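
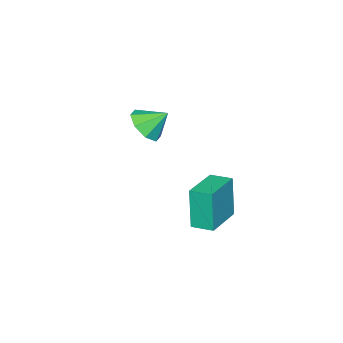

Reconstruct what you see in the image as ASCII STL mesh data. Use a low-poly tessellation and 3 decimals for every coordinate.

solid 
facet normal 0.437 -0.614 -0.657
outer loop
vertex -1.211 -2.273 2.066
vertex -1.644 -1.835 1.369
vertex -0.831 -1.728 1.809
endloop
endfacet
facet normal 0.341 0.196 0.919
outer loop
vertex -1.211 -2.273 2.066
vertex -0.831 -1.728 1.809
vertex -2.176 -1.085 2.171
endloop
endfacet
facet normal 0.437 -0.614 -0.658
outer loop
vertex -0.831 -1.728 1.809
vertex -1.644 -1.835 1.369
vertex -0.928 -1.246 1.295
endloop
endfacet
facet normal 0.476 0.685 0.552
outer loop
vertex -0.831 -1.728 1.809
vertex -0.928 -1.246 1.295
vertex -2.176 -1.085 2.171
endloop
endfacet
facet normal 0.437 -0.614 -0.658
outer loop
vertex -0.928 -1.246 1.295
vertex -1.644 -1.835 1.369
vertex -1.443 -1.108 0.824
endloop
endfacet
facet normal 0.185 0.979 0.084
outer loop
vertex -0.928 -1.246 1.295
vertex -1.443 -1.108 0.824
vertex -2.176 -1.085 2.171
endloop
endfacet
facet normal 0.437 -0.614 -0.657
outer loop
vertex -1.443 -1.108 0.824
vertex -1.644 -1.835 1.369
vertex -2.076 -1.396 0.672
endloop
endfacet
facet normal -0.362 0.908 -0.212
outer loop
vertex -1.443 -1.108 0.824
vertex -2.076 -1.396 0.672
vertex -2.176 -1.085 2.171
endloop
endfacet
facet normal 0.436 -0.614 -0.657
outer loop
vertex -2.076 -1.396 0.672
vertex -1.644 -1.835 1.369
vertex -2.456 -1.941 0.929
endloop
endfacet
facet normal -0.844 0.512 -0.162
outer loop
vertex -2.076 -1.396 0.672
vertex -2.456 -1.941 0.929
vertex -2.176 -1.085 2.171
endloop
endfacet
facet normal 0.436 -0.614 -0.657
outer loop
vertex -2.456 -1.941 0.929
vertex -1.644 -1.835 1.369
vertex -2.36 -2.423 1.443
endloop
endfacet
facet normal -0.979 0.023 0.205
outer loop
vertex -2.456 -1.941 0.929
vertex -2.36 -2.423 1.443
vertex -2.176 -1.085 2.171
endloop
endfacet
facet normal 0.436 -0.614 -0.658
outer loop
vertex -2.36 -2.423 1.443
vertex -1.644 -1.835 1.369
vertex -1.844 -2.561 1.914
endloop
endfacet
facet normal -0.687 -0.272 0.673
outer loop
vertex -2.36 -2.423 1.443
vertex -1.844 -2.561 1.914
vertex -2.176 -1.085 2.171
endloop
endfacet
facet normal 0.437 -0.614 -0.657
outer loop
vertex -1.844 -2.561 1.914
vertex -1.644 -1.835 1.369
vertex -1.211 -2.273 2.066
endloop
endfacet
facet normal -0.142 -0.201 0.969
outer loop
vertex -1.844 -2.561 1.914
vertex -1.211 -2.273 2.066
vertex -2.176 -1.085 2.171
endloop
endfacet
facet normal -0.971 -0.197 -0.138
outer loop
vertex -0.332 2.542 1.111
vertex -0.538 3.483 1.218
vertex -0.119 2.8 -0.749
endloop
endfacet
facet normal 0.213 -0.971 -0.110
outer loop
vertex 1.638 3.157 -0.498
vertex -0.332 2.542 1.111
vertex -0.119 2.8 -0.749
endloop
endfacet
facet normal -0.971 -0.197 -0.139
outer loop
vertex -0.119 2.8 -0.749
vertex -0.538 3.483 1.218
vertex -0.325 3.742 -0.642
endloop
endfacet
facet normal 0.113 0.136 -0.984
outer loop
vertex -0.325 3.742 -0.642
vertex 1.638 3.157 -0.498
vertex -0.119 2.8 -0.749
endloop
endfacet
facet normal -0.113 -0.137 0.984
outer loop
vertex -0.332 2.542 1.111
vertex 1.219 3.84 1.469
vertex -0.538 3.483 1.218
endloop
endfacet
facet normal 0.213 -0.971 -0.111
outer loop
vertex 1.425 2.898 1.362
vertex -0.332 2.542 1.111
vertex 1.638 3.157 -0.498
endloop
endfacet
facet normal -0.113 -0.136 0.984
outer loop
vertex 1.425 2.898 1.362
vertex 1.219 3.84 1.469
vertex -0.332 2.542 1.111
endloop
endfacet
facet normal -0.213 0.971 0.111
outer loop
vertex -0.538 3.483 1.218
vertex 1.219 3.84 1.469
vertex -0.325 3.742 -0.642
endloop
endfacet
facet normal 0.113 0.137 -0.984
outer loop
vertex 1.432 4.098 -0.391
vertex 1.638 3.157 -0.498
vertex -0.325 3.742 -0.642
endloop
endfacet
facet normal -0.212 0.971 0.110
outer loop
vertex -0.325 3.742 -0.642
vertex 1.219 3.84 1.469
vertex 1.432 4.098 -0.391
endloop
endfacet
facet normal 0.971 0.197 0.139
outer loop
vertex 1.432 4.098 -0.391
vertex 1.425 2.898 1.362
vertex 1.638 3.157 -0.498
endloop
endfacet
facet normal 0.971 0.197 0.138
outer loop
vertex 1.219 3.84 1.469
vertex 1.425 2.898 1.362
vertex 1.432 4.098 -0.391
endloop
endfacet

endsolid


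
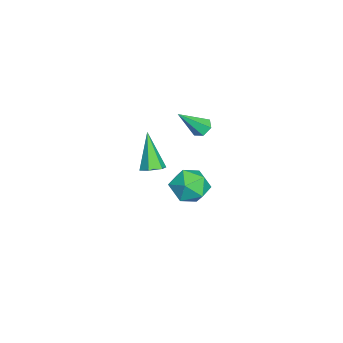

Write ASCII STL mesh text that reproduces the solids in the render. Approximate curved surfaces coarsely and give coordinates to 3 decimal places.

solid 
facet normal 0.463 0.200 -0.864
outer loop
vertex -1.114 0.53 -2.835
vertex -1.427 0.036 -3.117
vertex -1.689 0.631 -3.12
endloop
endfacet
facet normal -0.071 0.887 0.457
outer loop
vertex -1.114 0.53 -2.835
vertex -1.689 0.631 -3.12
vertex -2.433 -0.396 -1.243
endloop
endfacet
facet normal 0.464 0.200 -0.863
outer loop
vertex -1.689 0.631 -3.12
vertex -1.427 0.036 -3.117
vertex -2.002 0.136 -3.403
endloop
endfacet
facet normal -0.836 0.547 -0.032
outer loop
vertex -1.689 0.631 -3.12
vertex -2.002 0.136 -3.403
vertex -2.433 -0.396 -1.243
endloop
endfacet
facet normal 0.464 0.198 -0.864
outer loop
vertex -2.002 0.136 -3.403
vertex -1.427 0.036 -3.117
vertex -1.741 -0.459 -3.399
endloop
endfacet
facet normal -0.881 -0.388 -0.271
outer loop
vertex -2.002 0.136 -3.403
vertex -1.741 -0.459 -3.399
vertex -2.433 -0.396 -1.243
endloop
endfacet
facet normal 0.463 0.198 -0.864
outer loop
vertex -1.741 -0.459 -3.399
vertex -1.427 0.036 -3.117
vertex -1.165 -0.559 -3.113
endloop
endfacet
facet normal -0.160 -0.987 -0.023
outer loop
vertex -1.741 -0.459 -3.399
vertex -1.165 -0.559 -3.113
vertex -2.433 -0.396 -1.243
endloop
endfacet
facet normal 0.464 0.198 -0.863
outer loop
vertex -1.165 -0.559 -3.113
vertex -1.427 0.036 -3.117
vertex -0.852 -0.064 -2.831
endloop
endfacet
facet normal 0.604 -0.647 0.466
outer loop
vertex -1.165 -0.559 -3.113
vertex -0.852 -0.064 -2.831
vertex -2.433 -0.396 -1.243
endloop
endfacet
facet normal 0.464 0.199 -0.863
outer loop
vertex -0.852 -0.064 -2.831
vertex -1.427 0.036 -3.117
vertex -1.114 0.53 -2.835
endloop
endfacet
facet normal 0.647 0.290 0.705
outer loop
vertex -0.852 -0.064 -2.831
vertex -1.114 0.53 -2.835
vertex -2.433 -0.396 -1.243
endloop
endfacet
facet normal -0.394 0.567 -0.723
outer loop
vertex -2.552 1.831 -1.322
vertex -2.823 2.162 -0.915
vertex -2.281 2.305 -1.098
endloop
endfacet
facet normal 0.872 -0.327 -0.363
outer loop
vertex -2.552 1.831 -1.322
vertex -2.281 2.305 -1.098
vertex -2.097 1.118 0.415
endloop
endfacet
facet normal -0.394 0.567 -0.723
outer loop
vertex -2.281 2.305 -1.098
vertex -2.823 2.162 -0.915
vertex -2.552 2.636 -0.691
endloop
endfacet
facet normal 0.873 0.430 0.231
outer loop
vertex -2.281 2.305 -1.098
vertex -2.552 2.636 -0.691
vertex -2.097 1.118 0.415
endloop
endfacet
facet normal -0.395 0.567 -0.723
outer loop
vertex -2.552 2.636 -0.691
vertex -2.823 2.162 -0.915
vertex -3.094 2.492 -0.508
endloop
endfacet
facet normal 0.105 0.606 0.788
outer loop
vertex -2.552 2.636 -0.691
vertex -3.094 2.492 -0.508
vertex -2.097 1.118 0.415
endloop
endfacet
facet normal -0.395 0.567 -0.723
outer loop
vertex -3.094 2.492 -0.508
vertex -2.823 2.162 -0.915
vertex -3.365 2.018 -0.732
endloop
endfacet
facet normal -0.661 0.024 0.750
outer loop
vertex -3.094 2.492 -0.508
vertex -3.365 2.018 -0.732
vertex -2.097 1.118 0.415
endloop
endfacet
facet normal -0.395 0.567 -0.723
outer loop
vertex -3.365 2.018 -0.732
vertex -2.823 2.162 -0.915
vertex -3.094 1.688 -1.139
endloop
endfacet
facet normal -0.661 -0.734 0.155
outer loop
vertex -3.365 2.018 -0.732
vertex -3.094 1.688 -1.139
vertex -2.097 1.118 0.415
endloop
endfacet
facet normal -0.394 0.567 -0.723
outer loop
vertex -3.094 1.688 -1.139
vertex -2.823 2.162 -0.915
vertex -2.552 1.831 -1.322
endloop
endfacet
facet normal 0.105 -0.910 -0.401
outer loop
vertex -3.094 1.688 -1.139
vertex -2.552 1.831 -1.322
vertex -2.097 1.118 0.415
endloop
endfacet
facet normal -0.373 0.267 0.889
outer loop
vertex 2.668 2.829 0.082
vertex 3.338 2.203 0.551
vertex 3.593 3.184 0.363
endloop
endfacet
facet normal -0.433 0.800 0.416
outer loop
vertex 2.668 2.829 0.082
vertex 3.593 3.184 0.363
vertex 3.197 3.445 -0.552
endloop
endfacet
facet normal -0.817 0.561 -0.136
outer loop
vertex 2.668 2.829 0.082
vertex 3.197 3.445 -0.552
vertex 2.698 2.627 -0.928
endloop
endfacet
facet normal -0.993 -0.118 -0.006
outer loop
vertex 2.668 2.829 0.082
vertex 2.698 2.627 -0.928
vertex 2.785 1.859 -0.247
endloop
endfacet
facet normal -0.719 -0.299 0.627
outer loop
vertex 2.668 2.829 0.082
vertex 2.785 1.859 -0.247
vertex 3.338 2.203 0.551
endloop
endfacet
facet normal 0.220 0.959 0.178
outer loop
vertex 3.197 3.445 -0.552
vertex 3.593 3.184 0.363
vertex 4.195 3.201 -0.473
endloop
endfacet
facet normal 0.319 0.098 0.943
outer loop
vertex 3.593 3.184 0.363
vertex 3.338 2.203 0.551
vertex 4.282 2.433 0.208
endloop
endfacet
facet normal -0.241 -0.819 0.520
outer loop
vertex 3.338 2.203 0.551
vertex 2.785 1.859 -0.247
vertex 3.783 1.615 -0.168
endloop
endfacet
facet normal -0.686 -0.525 -0.504
outer loop
vertex 2.785 1.859 -0.247
vertex 2.698 2.627 -0.928
vertex 3.387 1.876 -1.083
endloop
endfacet
facet normal -0.400 0.573 -0.716
outer loop
vertex 2.698 2.627 -0.928
vertex 3.197 3.445 -0.552
vertex 3.642 2.857 -1.271
endloop
endfacet
facet normal 0.993 0.118 0.006
outer loop
vertex 4.312 2.231 -0.802
vertex 4.195 3.201 -0.473
vertex 4.282 2.433 0.208
endloop
endfacet
facet normal 0.817 -0.561 0.136
outer loop
vertex 4.312 2.231 -0.802
vertex 4.282 2.433 0.208
vertex 3.783 1.615 -0.168
endloop
endfacet
facet normal 0.433 -0.800 -0.416
outer loop
vertex 4.312 2.231 -0.802
vertex 3.783 1.615 -0.168
vertex 3.387 1.876 -1.083
endloop
endfacet
facet normal 0.373 -0.267 -0.889
outer loop
vertex 4.312 2.231 -0.802
vertex 3.387 1.876 -1.083
vertex 3.642 2.857 -1.271
endloop
endfacet
facet normal 0.719 0.299 -0.627
outer loop
vertex 4.312 2.231 -0.802
vertex 3.642 2.857 -1.271
vertex 4.195 3.201 -0.473
endloop
endfacet
facet normal 0.686 0.525 0.504
outer loop
vertex 4.282 2.433 0.208
vertex 4.195 3.201 -0.473
vertex 3.593 3.184 0.363
endloop
endfacet
facet normal 0.400 -0.573 0.716
outer loop
vertex 3.783 1.615 -0.168
vertex 4.282 2.433 0.208
vertex 3.338 2.203 0.551
endloop
endfacet
facet normal -0.220 -0.959 -0.178
outer loop
vertex 3.387 1.876 -1.083
vertex 3.783 1.615 -0.168
vertex 2.785 1.859 -0.247
endloop
endfacet
facet normal -0.319 -0.098 -0.943
outer loop
vertex 3.642 2.857 -1.271
vertex 3.387 1.876 -1.083
vertex 2.698 2.627 -0.928
endloop
endfacet
facet normal 0.241 0.819 -0.520
outer loop
vertex 4.195 3.201 -0.473
vertex 3.642 2.857 -1.271
vertex 3.197 3.445 -0.552
endloop
endfacet

endsolid


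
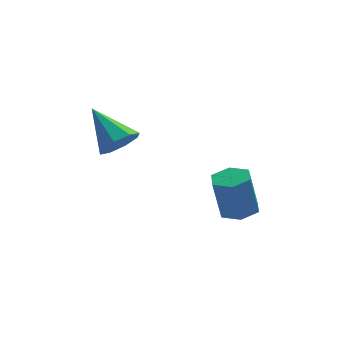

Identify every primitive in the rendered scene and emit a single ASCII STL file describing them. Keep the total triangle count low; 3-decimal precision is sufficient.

solid 
facet normal 0.190 0.003 -0.982
outer loop
vertex 0.781 -3.113 -0.734
vertex 0.218 -2.808 -0.842
vertex 0.759 -2.463 -0.736
endloop
endfacet
facet normal 0.981 0.034 0.190
outer loop
vertex 0.781 -3.113 -0.734
vertex 0.759 -2.463 -0.736
vertex 0.506 -3.117 0.69
endloop
endfacet
facet normal 0.981 0.036 0.190
outer loop
vertex 0.506 -3.117 0.69
vertex 0.759 -2.463 -0.736
vertex 0.483 -2.468 0.687
endloop
endfacet
facet normal -0.189 -0.002 0.982
outer loop
vertex 0.506 -3.117 0.69
vertex 0.483 -2.468 0.687
vertex -0.058 -2.812 0.582
endloop
endfacet
facet normal 0.190 0.004 -0.982
outer loop
vertex 0.759 -2.463 -0.736
vertex 0.218 -2.808 -0.842
vertex 0.195 -2.158 -0.844
endloop
endfacet
facet normal 0.460 0.883 0.092
outer loop
vertex 0.759 -2.463 -0.736
vertex 0.195 -2.158 -0.844
vertex 0.483 -2.468 0.687
endloop
endfacet
facet normal 0.461 0.883 0.092
outer loop
vertex 0.483 -2.468 0.687
vertex 0.195 -2.158 -0.844
vertex -0.08 -2.163 0.579
endloop
endfacet
facet normal -0.189 -0.002 0.982
outer loop
vertex 0.483 -2.468 0.687
vertex -0.08 -2.163 0.579
vertex -0.058 -2.812 0.582
endloop
endfacet
facet normal 0.190 0.004 -0.982
outer loop
vertex 0.195 -2.158 -0.844
vertex 0.218 -2.808 -0.842
vertex -0.346 -2.503 -0.95
endloop
endfacet
facet normal -0.521 0.848 -0.098
outer loop
vertex 0.195 -2.158 -0.844
vertex -0.346 -2.503 -0.95
vertex -0.08 -2.163 0.579
endloop
endfacet
facet normal -0.520 0.848 -0.098
outer loop
vertex -0.08 -2.163 0.579
vertex -0.346 -2.503 -0.95
vertex -0.621 -2.507 0.474
endloop
endfacet
facet normal -0.189 -0.002 0.982
outer loop
vertex -0.08 -2.163 0.579
vertex -0.621 -2.507 0.474
vertex -0.058 -2.812 0.582
endloop
endfacet
facet normal 0.189 0.002 -0.982
outer loop
vertex -0.346 -2.503 -0.95
vertex 0.218 -2.808 -0.842
vertex -0.323 -3.152 -0.947
endloop
endfacet
facet normal -0.981 -0.036 -0.190
outer loop
vertex -0.346 -2.503 -0.95
vertex -0.323 -3.152 -0.947
vertex -0.621 -2.507 0.474
endloop
endfacet
facet normal -0.981 -0.034 -0.190
outer loop
vertex -0.621 -2.507 0.474
vertex -0.323 -3.152 -0.947
vertex -0.599 -3.157 0.476
endloop
endfacet
facet normal -0.190 -0.003 0.982
outer loop
vertex -0.621 -2.507 0.474
vertex -0.599 -3.157 0.476
vertex -0.058 -2.812 0.582
endloop
endfacet
facet normal 0.189 0.002 -0.982
outer loop
vertex -0.323 -3.152 -0.947
vertex 0.218 -2.808 -0.842
vertex 0.24 -3.457 -0.839
endloop
endfacet
facet normal -0.461 -0.883 -0.092
outer loop
vertex -0.323 -3.152 -0.947
vertex 0.24 -3.457 -0.839
vertex -0.599 -3.157 0.476
endloop
endfacet
facet normal -0.460 -0.883 -0.092
outer loop
vertex -0.599 -3.157 0.476
vertex 0.24 -3.457 -0.839
vertex -0.035 -3.462 0.584
endloop
endfacet
facet normal -0.190 -0.004 0.982
outer loop
vertex -0.599 -3.157 0.476
vertex -0.035 -3.462 0.584
vertex -0.058 -2.812 0.582
endloop
endfacet
facet normal 0.189 0.002 -0.982
outer loop
vertex 0.24 -3.457 -0.839
vertex 0.218 -2.808 -0.842
vertex 0.781 -3.113 -0.734
endloop
endfacet
facet normal 0.520 -0.848 0.098
outer loop
vertex 0.24 -3.457 -0.839
vertex 0.781 -3.113 -0.734
vertex -0.035 -3.462 0.584
endloop
endfacet
facet normal 0.521 -0.848 0.098
outer loop
vertex -0.035 -3.462 0.584
vertex 0.781 -3.113 -0.734
vertex 0.506 -3.117 0.69
endloop
endfacet
facet normal -0.190 -0.004 0.982
outer loop
vertex -0.035 -3.462 0.584
vertex 0.506 -3.117 0.69
vertex -0.058 -2.812 0.582
endloop
endfacet
facet normal 0.535 -0.598 -0.597
outer loop
vertex -2.775 -3.01 2.431
vertex -3.275 -3.484 2.458
vertex -3.132 -2.947 2.048
endloop
endfacet
facet normal 0.264 0.960 -0.089
outer loop
vertex -2.775 -3.01 2.431
vertex -3.132 -2.947 2.048
vertex -4.105 -2.556 3.382
endloop
endfacet
facet normal 0.534 -0.598 -0.597
outer loop
vertex -3.132 -2.947 2.048
vertex -3.275 -3.484 2.458
vertex -3.574 -3.199 1.905
endloop
endfacet
facet normal -0.316 0.823 -0.472
outer loop
vertex -3.132 -2.947 2.048
vertex -3.574 -3.199 1.905
vertex -4.105 -2.556 3.382
endloop
endfacet
facet normal 0.535 -0.598 -0.597
outer loop
vertex -3.574 -3.199 1.905
vertex -3.275 -3.484 2.458
vertex -3.84 -3.617 2.085
endloop
endfacet
facet normal -0.830 0.337 -0.445
outer loop
vertex -3.574 -3.199 1.905
vertex -3.84 -3.617 2.085
vertex -4.105 -2.556 3.382
endloop
endfacet
facet normal 0.535 -0.598 -0.597
outer loop
vertex -3.84 -3.617 2.085
vertex -3.275 -3.484 2.458
vertex -3.776 -3.958 2.484
endloop
endfacet
facet normal -0.977 -0.213 -0.025
outer loop
vertex -3.84 -3.617 2.085
vertex -3.776 -3.958 2.484
vertex -4.105 -2.556 3.382
endloop
endfacet
facet normal 0.535 -0.598 -0.597
outer loop
vertex -3.776 -3.958 2.484
vertex -3.275 -3.484 2.458
vertex -3.418 -4.02 2.867
endloop
endfacet
facet normal -0.670 -0.506 0.544
outer loop
vertex -3.776 -3.958 2.484
vertex -3.418 -4.02 2.867
vertex -4.105 -2.556 3.382
endloop
endfacet
facet normal 0.536 -0.598 -0.596
outer loop
vertex -3.418 -4.02 2.867
vertex -3.275 -3.484 2.458
vertex -2.977 -3.768 3.011
endloop
endfacet
facet normal -0.092 -0.368 0.925
outer loop
vertex -3.418 -4.02 2.867
vertex -2.977 -3.768 3.011
vertex -4.105 -2.556 3.382
endloop
endfacet
facet normal 0.534 -0.599 -0.596
outer loop
vertex -2.977 -3.768 3.011
vertex -3.275 -3.484 2.458
vertex -2.71 -3.35 2.83
endloop
endfacet
facet normal 0.423 0.119 0.898
outer loop
vertex -2.977 -3.768 3.011
vertex -2.71 -3.35 2.83
vertex -4.105 -2.556 3.382
endloop
endfacet
facet normal 0.535 -0.598 -0.597
outer loop
vertex -2.71 -3.35 2.83
vertex -3.275 -3.484 2.458
vertex -2.775 -3.01 2.431
endloop
endfacet
facet normal 0.570 0.669 0.477
outer loop
vertex -2.71 -3.35 2.83
vertex -2.775 -3.01 2.431
vertex -4.105 -2.556 3.382
endloop
endfacet

endsolid


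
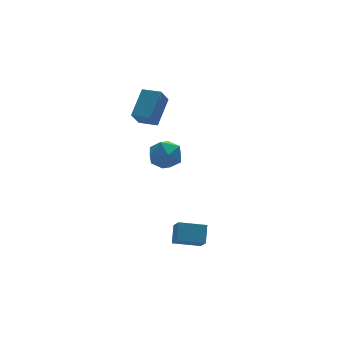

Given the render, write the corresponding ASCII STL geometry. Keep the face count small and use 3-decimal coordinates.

solid 
facet normal -0.911 0.348 0.221
outer loop
vertex -3.72 -2.833 -3.005
vertex -3.613 -2.056 -3.79
vertex -4.205 -3.587 -3.818
endloop
endfacet
facet normal -0.097 -0.700 0.707
outer loop
vertex -2.747 -4.144 -4.17
vertex -3.72 -2.833 -3.005
vertex -4.205 -3.587 -3.818
endloop
endfacet
facet normal -0.911 0.348 0.221
outer loop
vertex -4.205 -3.587 -3.818
vertex -3.613 -2.056 -3.79
vertex -4.098 -2.81 -4.603
endloop
endfacet
facet normal -0.400 -0.623 -0.672
outer loop
vertex -4.098 -2.81 -4.603
vertex -2.747 -4.144 -4.17
vertex -4.205 -3.587 -3.818
endloop
endfacet
facet normal 0.400 0.623 0.672
outer loop
vertex -3.72 -2.833 -3.005
vertex -2.155 -2.613 -4.142
vertex -3.613 -2.056 -3.79
endloop
endfacet
facet normal -0.097 -0.700 0.707
outer loop
vertex -2.262 -3.39 -3.357
vertex -3.72 -2.833 -3.005
vertex -2.747 -4.144 -4.17
endloop
endfacet
facet normal 0.400 0.623 0.672
outer loop
vertex -2.262 -3.39 -3.357
vertex -2.155 -2.613 -4.142
vertex -3.72 -2.833 -3.005
endloop
endfacet
facet normal 0.097 0.700 -0.707
outer loop
vertex -3.613 -2.056 -3.79
vertex -2.155 -2.613 -4.142
vertex -4.098 -2.81 -4.603
endloop
endfacet
facet normal -0.400 -0.623 -0.672
outer loop
vertex -2.64 -3.367 -4.955
vertex -2.747 -4.144 -4.17
vertex -4.098 -2.81 -4.603
endloop
endfacet
facet normal 0.097 0.700 -0.707
outer loop
vertex -4.098 -2.81 -4.603
vertex -2.155 -2.613 -4.142
vertex -2.64 -3.367 -4.955
endloop
endfacet
facet normal 0.911 -0.348 -0.221
outer loop
vertex -2.64 -3.367 -4.955
vertex -2.262 -3.39 -3.357
vertex -2.747 -4.144 -4.17
endloop
endfacet
facet normal 0.911 -0.348 -0.221
outer loop
vertex -2.155 -2.613 -4.142
vertex -2.262 -3.39 -3.357
vertex -2.64 -3.367 -4.955
endloop
endfacet
facet normal 0.113 0.990 0.083
outer loop
vertex -1.787 2.918 -1.574
vertex -2.56 2.939 -0.772
vertex -1.487 2.795 -0.507
endloop
endfacet
facet normal 0.722 0.680 -0.125
outer loop
vertex -1.787 2.918 -1.574
vertex -1.487 2.795 -0.507
vertex -1.022 2.157 -1.294
endloop
endfacet
facet normal 0.595 0.329 -0.733
outer loop
vertex -1.787 2.918 -1.574
vertex -1.022 2.157 -1.294
vertex -1.807 1.907 -2.044
endloop
endfacet
facet normal -0.092 0.421 -0.902
outer loop
vertex -1.787 2.918 -1.574
vertex -1.807 1.907 -2.044
vertex -2.758 2.391 -1.721
endloop
endfacet
facet normal -0.390 0.830 -0.398
outer loop
vertex -1.787 2.918 -1.574
vertex -2.758 2.391 -1.721
vertex -2.56 2.939 -0.772
endloop
endfacet
facet normal 0.906 0.202 0.372
outer loop
vertex -1.022 2.157 -1.294
vertex -1.487 2.795 -0.507
vertex -1.322 1.709 -0.319
endloop
endfacet
facet normal -0.080 0.704 0.706
outer loop
vertex -1.487 2.795 -0.507
vertex -2.56 2.939 -0.772
vertex -2.273 2.193 0.004
endloop
endfacet
facet normal -0.893 0.445 -0.070
outer loop
vertex -2.56 2.939 -0.772
vertex -2.758 2.391 -1.721
vertex -3.058 1.943 -0.746
endloop
endfacet
facet normal -0.411 -0.216 -0.886
outer loop
vertex -2.758 2.391 -1.721
vertex -1.807 1.907 -2.044
vertex -2.593 1.305 -1.533
endloop
endfacet
facet normal 0.701 -0.367 -0.612
outer loop
vertex -1.807 1.907 -2.044
vertex -1.022 2.157 -1.294
vertex -1.52 1.161 -1.268
endloop
endfacet
facet normal 0.092 -0.421 0.902
outer loop
vertex -2.293 1.182 -0.466
vertex -1.322 1.709 -0.319
vertex -2.273 2.193 0.004
endloop
endfacet
facet normal -0.595 -0.329 0.733
outer loop
vertex -2.293 1.182 -0.466
vertex -2.273 2.193 0.004
vertex -3.058 1.943 -0.746
endloop
endfacet
facet normal -0.722 -0.680 0.125
outer loop
vertex -2.293 1.182 -0.466
vertex -3.058 1.943 -0.746
vertex -2.593 1.305 -1.533
endloop
endfacet
facet normal -0.113 -0.990 -0.083
outer loop
vertex -2.293 1.182 -0.466
vertex -2.593 1.305 -1.533
vertex -1.52 1.161 -1.268
endloop
endfacet
facet normal 0.390 -0.830 0.398
outer loop
vertex -2.293 1.182 -0.466
vertex -1.52 1.161 -1.268
vertex -1.322 1.709 -0.319
endloop
endfacet
facet normal 0.411 0.216 0.886
outer loop
vertex -2.273 2.193 0.004
vertex -1.322 1.709 -0.319
vertex -1.487 2.795 -0.507
endloop
endfacet
facet normal -0.701 0.367 0.612
outer loop
vertex -3.058 1.943 -0.746
vertex -2.273 2.193 0.004
vertex -2.56 2.939 -0.772
endloop
endfacet
facet normal -0.906 -0.202 -0.372
outer loop
vertex -2.593 1.305 -1.533
vertex -3.058 1.943 -0.746
vertex -2.758 2.391 -1.721
endloop
endfacet
facet normal 0.080 -0.704 -0.706
outer loop
vertex -1.52 1.161 -1.268
vertex -2.593 1.305 -1.533
vertex -1.807 1.907 -2.044
endloop
endfacet
facet normal 0.893 -0.445 0.070
outer loop
vertex -1.322 1.709 -0.319
vertex -1.52 1.161 -1.268
vertex -1.022 2.157 -1.294
endloop
endfacet
facet normal -0.512 -0.312 0.800
outer loop
vertex -2.284 2.063 4.178
vertex -2.994 2.975 4.079
vertex -3.471 1.012 3.009
endloop
endfacet
facet normal 0.612 -0.786 0.085
outer loop
vertex -2.826 1.405 2.001
vertex -2.284 2.063 4.178
vertex -3.471 1.012 3.009
endloop
endfacet
facet normal -0.512 -0.312 0.800
outer loop
vertex -3.471 1.012 3.009
vertex -2.994 2.975 4.079
vertex -4.181 1.924 2.91
endloop
endfacet
facet normal -0.603 -0.534 -0.594
outer loop
vertex -4.181 1.924 2.91
vertex -2.826 1.405 2.001
vertex -3.471 1.012 3.009
endloop
endfacet
facet normal 0.603 0.534 0.594
outer loop
vertex -2.284 2.063 4.178
vertex -2.349 3.368 3.071
vertex -2.994 2.975 4.079
endloop
endfacet
facet normal 0.612 -0.786 0.085
outer loop
vertex -1.639 2.456 3.17
vertex -2.284 2.063 4.178
vertex -2.826 1.405 2.001
endloop
endfacet
facet normal 0.603 0.534 0.594
outer loop
vertex -1.639 2.456 3.17
vertex -2.349 3.368 3.071
vertex -2.284 2.063 4.178
endloop
endfacet
facet normal -0.612 0.786 -0.085
outer loop
vertex -2.994 2.975 4.079
vertex -2.349 3.368 3.071
vertex -4.181 1.924 2.91
endloop
endfacet
facet normal -0.603 -0.534 -0.594
outer loop
vertex -3.536 2.317 1.902
vertex -2.826 1.405 2.001
vertex -4.181 1.924 2.91
endloop
endfacet
facet normal -0.612 0.786 -0.085
outer loop
vertex -4.181 1.924 2.91
vertex -2.349 3.368 3.071
vertex -3.536 2.317 1.902
endloop
endfacet
facet normal 0.512 0.312 -0.800
outer loop
vertex -3.536 2.317 1.902
vertex -1.639 2.456 3.17
vertex -2.826 1.405 2.001
endloop
endfacet
facet normal 0.512 0.312 -0.800
outer loop
vertex -2.349 3.368 3.071
vertex -1.639 2.456 3.17
vertex -3.536 2.317 1.902
endloop
endfacet

endsolid


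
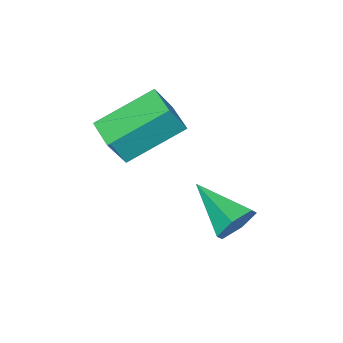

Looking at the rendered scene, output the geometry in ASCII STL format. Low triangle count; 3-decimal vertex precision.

solid 
facet normal -0.523 -0.845 0.108
outer loop
vertex 4.497 -4.605 0.078
vertex 3.162 -3.672 0.913
vertex 3.981 -4.417 -0.955
endloop
endfacet
facet normal 0.729 -0.510 -0.457
outer loop
vertex 4.458 -3.648 -1.053
vertex 4.497 -4.605 0.078
vertex 3.981 -4.417 -0.955
endloop
endfacet
facet normal -0.524 -0.845 0.107
outer loop
vertex 3.981 -4.417 -0.955
vertex 3.162 -3.672 0.913
vertex 2.647 -3.484 -0.12
endloop
endfacet
facet normal -0.440 0.161 -0.883
outer loop
vertex 2.647 -3.484 -0.12
vertex 4.458 -3.648 -1.053
vertex 3.981 -4.417 -0.955
endloop
endfacet
facet normal 0.440 -0.161 0.883
outer loop
vertex 4.497 -4.605 0.078
vertex 3.639 -2.903 0.815
vertex 3.162 -3.672 0.913
endloop
endfacet
facet normal 0.729 -0.510 -0.456
outer loop
vertex 4.973 -3.836 -0.02
vertex 4.497 -4.605 0.078
vertex 4.458 -3.648 -1.053
endloop
endfacet
facet normal 0.441 -0.160 0.883
outer loop
vertex 4.973 -3.836 -0.02
vertex 3.639 -2.903 0.815
vertex 4.497 -4.605 0.078
endloop
endfacet
facet normal -0.729 0.510 0.456
outer loop
vertex 3.162 -3.672 0.913
vertex 3.639 -2.903 0.815
vertex 2.647 -3.484 -0.12
endloop
endfacet
facet normal -0.441 0.160 -0.883
outer loop
vertex 3.123 -2.715 -0.218
vertex 4.458 -3.648 -1.053
vertex 2.647 -3.484 -0.12
endloop
endfacet
facet normal -0.729 0.510 0.457
outer loop
vertex 2.647 -3.484 -0.12
vertex 3.639 -2.903 0.815
vertex 3.123 -2.715 -0.218
endloop
endfacet
facet normal 0.524 0.845 -0.107
outer loop
vertex 3.123 -2.715 -0.218
vertex 4.973 -3.836 -0.02
vertex 4.458 -3.648 -1.053
endloop
endfacet
facet normal 0.524 0.845 -0.108
outer loop
vertex 3.639 -2.903 0.815
vertex 4.973 -3.836 -0.02
vertex 3.123 -2.715 -0.218
endloop
endfacet
facet normal 0.226 0.910 -0.347
outer loop
vertex 3.923 -1.121 -3.261
vertex 3.681 -0.847 -2.7
vertex 4.327 -1.021 -2.736
endloop
endfacet
facet normal 0.644 -0.672 -0.367
outer loop
vertex 3.923 -1.121 -3.261
vertex 4.327 -1.021 -2.736
vertex 3.319 -2.313 -2.14
endloop
endfacet
facet normal 0.226 0.910 -0.347
outer loop
vertex 4.327 -1.021 -2.736
vertex 3.681 -0.847 -2.7
vertex 4.085 -0.747 -2.175
endloop
endfacet
facet normal 0.775 -0.368 0.514
outer loop
vertex 4.327 -1.021 -2.736
vertex 4.085 -0.747 -2.175
vertex 3.319 -2.313 -2.14
endloop
endfacet
facet normal 0.226 0.910 -0.347
outer loop
vertex 4.085 -0.747 -2.175
vertex 3.681 -0.847 -2.7
vertex 3.439 -0.573 -2.139
endloop
endfacet
facet normal 0.054 -0.004 0.999
outer loop
vertex 4.085 -0.747 -2.175
vertex 3.439 -0.573 -2.139
vertex 3.319 -2.313 -2.14
endloop
endfacet
facet normal 0.224 0.910 -0.348
outer loop
vertex 3.439 -0.573 -2.139
vertex 3.681 -0.847 -2.7
vertex 3.035 -0.674 -2.664
endloop
endfacet
facet normal -0.796 0.055 0.602
outer loop
vertex 3.439 -0.573 -2.139
vertex 3.035 -0.674 -2.664
vertex 3.319 -2.313 -2.14
endloop
endfacet
facet normal 0.224 0.910 -0.348
outer loop
vertex 3.035 -0.674 -2.664
vertex 3.681 -0.847 -2.7
vertex 3.277 -0.948 -3.225
endloop
endfacet
facet normal -0.928 -0.250 -0.278
outer loop
vertex 3.035 -0.674 -2.664
vertex 3.277 -0.948 -3.225
vertex 3.319 -2.313 -2.14
endloop
endfacet
facet normal 0.224 0.910 -0.348
outer loop
vertex 3.277 -0.948 -3.225
vertex 3.681 -0.847 -2.7
vertex 3.923 -1.121 -3.261
endloop
endfacet
facet normal -0.207 -0.613 -0.763
outer loop
vertex 3.277 -0.948 -3.225
vertex 3.923 -1.121 -3.261
vertex 3.319 -2.313 -2.14
endloop
endfacet

endsolid


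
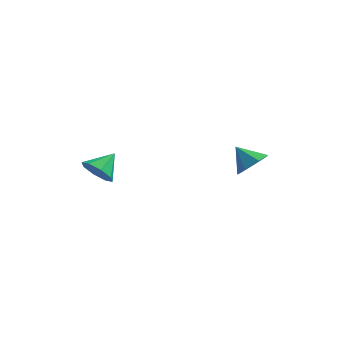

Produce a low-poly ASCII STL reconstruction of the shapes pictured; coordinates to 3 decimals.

solid 
facet normal 0.703 -0.307 -0.641
outer loop
vertex 2.136 -0.703 1.474
vertex 1.777 -0.184 0.832
vertex 2.415 0.025 1.432
endloop
endfacet
facet normal 0.140 0.003 0.990
outer loop
vertex 2.136 -0.703 1.474
vertex 2.415 0.025 1.432
vertex 0.883 0.204 1.648
endloop
endfacet
facet normal 0.704 -0.304 -0.642
outer loop
vertex 2.415 0.025 1.432
vertex 1.777 -0.184 0.832
vertex 2.212 0.596 0.939
endloop
endfacet
facet normal 0.180 0.679 0.712
outer loop
vertex 2.415 0.025 1.432
vertex 2.212 0.596 0.939
vertex 0.883 0.204 1.648
endloop
endfacet
facet normal 0.704 -0.305 -0.641
outer loop
vertex 2.212 0.596 0.939
vertex 1.777 -0.184 0.832
vertex 1.682 0.579 0.365
endloop
endfacet
facet normal -0.201 0.967 0.157
outer loop
vertex 2.212 0.596 0.939
vertex 1.682 0.579 0.365
vertex 0.883 0.204 1.648
endloop
endfacet
facet normal 0.703 -0.306 -0.642
outer loop
vertex 1.682 0.579 0.365
vertex 1.777 -0.184 0.832
vertex 1.223 -0.012 0.144
endloop
endfacet
facet normal -0.715 0.651 -0.255
outer loop
vertex 1.682 0.579 0.365
vertex 1.223 -0.012 0.144
vertex 0.883 0.204 1.648
endloop
endfacet
facet normal 0.703 -0.306 -0.642
outer loop
vertex 1.223 -0.012 0.144
vertex 1.777 -0.184 0.832
vertex 1.181 -0.733 0.441
endloop
endfacet
facet normal -0.976 -0.032 -0.216
outer loop
vertex 1.223 -0.012 0.144
vertex 1.181 -0.733 0.441
vertex 0.883 0.204 1.648
endloop
endfacet
facet normal 0.703 -0.306 -0.642
outer loop
vertex 1.181 -0.733 0.441
vertex 1.777 -0.184 0.832
vertex 1.587 -1.041 1.033
endloop
endfacet
facet normal -0.787 -0.566 0.245
outer loop
vertex 1.181 -0.733 0.441
vertex 1.587 -1.041 1.033
vertex 0.883 0.204 1.648
endloop
endfacet
facet normal 0.704 -0.306 -0.641
outer loop
vertex 1.587 -1.041 1.033
vertex 1.777 -0.184 0.832
vertex 2.136 -0.703 1.474
endloop
endfacet
facet normal -0.290 -0.551 0.783
outer loop
vertex 1.587 -1.041 1.033
vertex 2.136 -0.703 1.474
vertex 0.883 0.204 1.648
endloop
endfacet
facet normal -0.408 -0.750 -0.521
outer loop
vertex -3.535 -4.458 1.601
vertex -4.233 -4.414 2.084
vertex -3.98 -4.049 1.36
endloop
endfacet
facet normal 0.729 0.565 -0.387
outer loop
vertex -3.535 -4.458 1.601
vertex -3.98 -4.049 1.36
vertex -3.707 -3.446 2.756
endloop
endfacet
facet normal -0.407 -0.750 -0.521
outer loop
vertex -3.98 -4.049 1.36
vertex -4.233 -4.414 2.084
vertex -4.573 -3.854 1.543
endloop
endfacet
facet normal 0.165 0.893 -0.418
outer loop
vertex -3.98 -4.049 1.36
vertex -4.573 -3.854 1.543
vertex -3.707 -3.446 2.756
endloop
endfacet
facet normal -0.407 -0.750 -0.521
outer loop
vertex -4.573 -3.854 1.543
vertex -4.233 -4.414 2.084
vertex -4.967 -3.987 2.043
endloop
endfacet
facet normal -0.372 0.927 -0.046
outer loop
vertex -4.573 -3.854 1.543
vertex -4.967 -3.987 2.043
vertex -3.707 -3.446 2.756
endloop
endfacet
facet normal -0.408 -0.751 -0.520
outer loop
vertex -4.967 -3.987 2.043
vertex -4.233 -4.414 2.084
vertex -4.931 -4.37 2.568
endloop
endfacet
facet normal -0.567 0.647 0.511
outer loop
vertex -4.967 -3.987 2.043
vertex -4.931 -4.37 2.568
vertex -3.707 -3.446 2.756
endloop
endfacet
facet normal -0.408 -0.750 -0.520
outer loop
vertex -4.931 -4.37 2.568
vertex -4.233 -4.414 2.084
vertex -4.486 -4.779 2.809
endloop
endfacet
facet normal -0.305 0.215 0.928
outer loop
vertex -4.931 -4.37 2.568
vertex -4.486 -4.779 2.809
vertex -3.707 -3.446 2.756
endloop
endfacet
facet normal -0.407 -0.751 -0.520
outer loop
vertex -4.486 -4.779 2.809
vertex -4.233 -4.414 2.084
vertex -3.893 -4.974 2.626
endloop
endfacet
facet normal 0.259 -0.113 0.959
outer loop
vertex -4.486 -4.779 2.809
vertex -3.893 -4.974 2.626
vertex -3.707 -3.446 2.756
endloop
endfacet
facet normal -0.408 -0.751 -0.520
outer loop
vertex -3.893 -4.974 2.626
vertex -4.233 -4.414 2.084
vertex -3.499 -4.841 2.125
endloop
endfacet
facet normal 0.796 -0.147 0.587
outer loop
vertex -3.893 -4.974 2.626
vertex -3.499 -4.841 2.125
vertex -3.707 -3.446 2.756
endloop
endfacet
facet normal -0.407 -0.750 -0.520
outer loop
vertex -3.499 -4.841 2.125
vertex -4.233 -4.414 2.084
vertex -3.535 -4.458 1.601
endloop
endfacet
facet normal 0.991 0.134 0.030
outer loop
vertex -3.499 -4.841 2.125
vertex -3.535 -4.458 1.601
vertex -3.707 -3.446 2.756
endloop
endfacet

endsolid


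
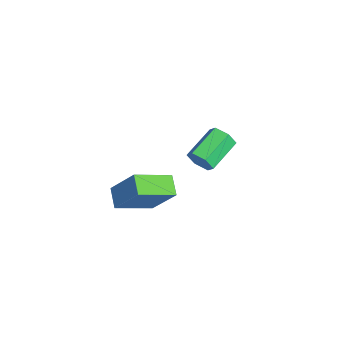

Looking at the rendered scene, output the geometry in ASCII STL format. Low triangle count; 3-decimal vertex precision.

solid 
facet normal 0.691 -0.629 -0.356
outer loop
vertex -0.982 1.172 -2.14
vertex -1.422 0.976 -2.648
vertex -0.986 1.514 -2.751
endloop
endfacet
facet normal 0.723 0.605 0.334
outer loop
vertex -0.982 1.172 -2.14
vertex -0.986 1.514 -2.751
vertex -2.178 2.26 -1.524
endloop
endfacet
facet normal 0.723 0.605 0.334
outer loop
vertex -2.178 2.26 -1.524
vertex -0.986 1.514 -2.751
vertex -2.182 2.602 -2.135
endloop
endfacet
facet normal -0.691 0.629 0.356
outer loop
vertex -2.178 2.26 -1.524
vertex -2.182 2.602 -2.135
vertex -2.618 2.064 -2.032
endloop
endfacet
facet normal 0.691 -0.629 -0.356
outer loop
vertex -0.986 1.514 -2.751
vertex -1.422 0.976 -2.648
vertex -1.426 1.318 -3.259
endloop
endfacet
facet normal 0.357 0.725 -0.589
outer loop
vertex -0.986 1.514 -2.751
vertex -1.426 1.318 -3.259
vertex -2.182 2.602 -2.135
endloop
endfacet
facet normal 0.357 0.725 -0.589
outer loop
vertex -2.182 2.602 -2.135
vertex -1.426 1.318 -3.259
vertex -2.622 2.406 -2.643
endloop
endfacet
facet normal -0.691 0.629 0.356
outer loop
vertex -2.182 2.602 -2.135
vertex -2.622 2.406 -2.643
vertex -2.618 2.064 -2.032
endloop
endfacet
facet normal 0.691 -0.629 -0.356
outer loop
vertex -1.426 1.318 -3.259
vertex -1.422 0.976 -2.648
vertex -1.862 0.78 -3.156
endloop
endfacet
facet normal -0.366 0.120 -0.923
outer loop
vertex -1.426 1.318 -3.259
vertex -1.862 0.78 -3.156
vertex -2.622 2.406 -2.643
endloop
endfacet
facet normal -0.366 0.120 -0.923
outer loop
vertex -2.622 2.406 -2.643
vertex -1.862 0.78 -3.156
vertex -3.058 1.868 -2.54
endloop
endfacet
facet normal -0.691 0.629 0.356
outer loop
vertex -2.622 2.406 -2.643
vertex -3.058 1.868 -2.54
vertex -2.618 2.064 -2.032
endloop
endfacet
facet normal 0.691 -0.629 -0.356
outer loop
vertex -1.862 0.78 -3.156
vertex -1.422 0.976 -2.648
vertex -1.858 0.438 -2.545
endloop
endfacet
facet normal -0.723 -0.605 -0.334
outer loop
vertex -1.862 0.78 -3.156
vertex -1.858 0.438 -2.545
vertex -3.058 1.868 -2.54
endloop
endfacet
facet normal -0.723 -0.605 -0.334
outer loop
vertex -3.058 1.868 -2.54
vertex -1.858 0.438 -2.545
vertex -3.054 1.526 -1.929
endloop
endfacet
facet normal -0.691 0.629 0.356
outer loop
vertex -3.058 1.868 -2.54
vertex -3.054 1.526 -1.929
vertex -2.618 2.064 -2.032
endloop
endfacet
facet normal 0.691 -0.629 -0.356
outer loop
vertex -1.858 0.438 -2.545
vertex -1.422 0.976 -2.648
vertex -1.418 0.634 -2.037
endloop
endfacet
facet normal -0.357 -0.725 0.589
outer loop
vertex -1.858 0.438 -2.545
vertex -1.418 0.634 -2.037
vertex -3.054 1.526 -1.929
endloop
endfacet
facet normal -0.357 -0.725 0.589
outer loop
vertex -3.054 1.526 -1.929
vertex -1.418 0.634 -2.037
vertex -2.614 1.722 -1.421
endloop
endfacet
facet normal -0.691 0.629 0.356
outer loop
vertex -3.054 1.526 -1.929
vertex -2.614 1.722 -1.421
vertex -2.618 2.064 -2.032
endloop
endfacet
facet normal 0.691 -0.629 -0.356
outer loop
vertex -1.418 0.634 -2.037
vertex -1.422 0.976 -2.648
vertex -0.982 1.172 -2.14
endloop
endfacet
facet normal 0.366 -0.120 0.923
outer loop
vertex -1.418 0.634 -2.037
vertex -0.982 1.172 -2.14
vertex -2.614 1.722 -1.421
endloop
endfacet
facet normal 0.366 -0.120 0.923
outer loop
vertex -2.614 1.722 -1.421
vertex -0.982 1.172 -2.14
vertex -2.178 2.26 -1.524
endloop
endfacet
facet normal -0.691 0.629 0.356
outer loop
vertex -2.614 1.722 -1.421
vertex -2.178 2.26 -1.524
vertex -2.618 2.064 -2.032
endloop
endfacet
facet normal -0.369 -0.491 -0.789
outer loop
vertex 2.334 -2.957 -0.646
vertex 1.743 -1.404 -1.337
vertex 3.204 -2.84 -1.126
endloop
endfacet
facet normal 0.328 -0.863 0.384
outer loop
vertex 3.897 -1.916 0.357
vertex 2.334 -2.957 -0.646
vertex 3.204 -2.84 -1.126
endloop
endfacet
facet normal -0.369 -0.492 -0.789
outer loop
vertex 3.204 -2.84 -1.126
vertex 1.743 -1.404 -1.337
vertex 2.612 -1.287 -1.817
endloop
endfacet
facet normal 0.869 0.118 -0.480
outer loop
vertex 2.612 -1.287 -1.817
vertex 3.897 -1.916 0.357
vertex 3.204 -2.84 -1.126
endloop
endfacet
facet normal -0.870 -0.118 0.480
outer loop
vertex 2.334 -2.957 -0.646
vertex 2.436 -0.48 0.146
vertex 1.743 -1.404 -1.337
endloop
endfacet
facet normal 0.328 -0.863 0.384
outer loop
vertex 3.028 -2.033 0.837
vertex 2.334 -2.957 -0.646
vertex 3.897 -1.916 0.357
endloop
endfacet
facet normal -0.869 -0.118 0.480
outer loop
vertex 3.028 -2.033 0.837
vertex 2.436 -0.48 0.146
vertex 2.334 -2.957 -0.646
endloop
endfacet
facet normal -0.328 0.863 -0.384
outer loop
vertex 1.743 -1.404 -1.337
vertex 2.436 -0.48 0.146
vertex 2.612 -1.287 -1.817
endloop
endfacet
facet normal 0.869 0.117 -0.480
outer loop
vertex 3.306 -0.363 -0.334
vertex 3.897 -1.916 0.357
vertex 2.612 -1.287 -1.817
endloop
endfacet
facet normal -0.328 0.863 -0.384
outer loop
vertex 2.612 -1.287 -1.817
vertex 2.436 -0.48 0.146
vertex 3.306 -0.363 -0.334
endloop
endfacet
facet normal 0.369 0.491 0.789
outer loop
vertex 3.306 -0.363 -0.334
vertex 3.028 -2.033 0.837
vertex 3.897 -1.916 0.357
endloop
endfacet
facet normal 0.369 0.492 0.789
outer loop
vertex 2.436 -0.48 0.146
vertex 3.028 -2.033 0.837
vertex 3.306 -0.363 -0.334
endloop
endfacet

endsolid


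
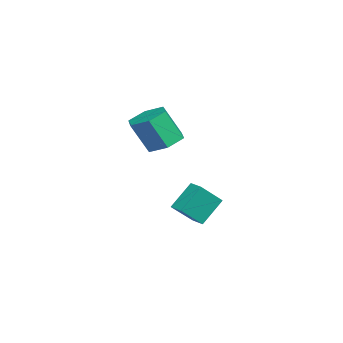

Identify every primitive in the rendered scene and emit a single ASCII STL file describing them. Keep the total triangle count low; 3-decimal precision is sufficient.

solid 
facet normal -0.792 -0.610 0.007
outer loop
vertex 2.828 -0.189 -2.17
vertex 2.079 0.8 -0.811
vertex 1.983 0.894 -3.424
endloop
endfacet
facet normal 0.407 -0.537 -0.739
outer loop
vertex 2.641 1.4 -3.429
vertex 2.828 -0.189 -2.17
vertex 1.983 0.894 -3.424
endloop
endfacet
facet normal -0.792 -0.610 0.007
outer loop
vertex 1.983 0.894 -3.424
vertex 2.079 0.8 -0.811
vertex 1.234 1.883 -2.065
endloop
endfacet
facet normal -0.453 0.583 -0.674
outer loop
vertex 1.234 1.883 -2.065
vertex 2.641 1.4 -3.429
vertex 1.983 0.894 -3.424
endloop
endfacet
facet normal 0.453 -0.583 0.674
outer loop
vertex 2.828 -0.189 -2.17
vertex 2.737 1.306 -0.816
vertex 2.079 0.8 -0.811
endloop
endfacet
facet normal 0.407 -0.537 -0.739
outer loop
vertex 3.486 0.317 -2.175
vertex 2.828 -0.189 -2.17
vertex 2.641 1.4 -3.429
endloop
endfacet
facet normal 0.453 -0.583 0.674
outer loop
vertex 3.486 0.317 -2.175
vertex 2.737 1.306 -0.816
vertex 2.828 -0.189 -2.17
endloop
endfacet
facet normal -0.407 0.537 0.739
outer loop
vertex 2.079 0.8 -0.811
vertex 2.737 1.306 -0.816
vertex 1.234 1.883 -2.065
endloop
endfacet
facet normal -0.453 0.583 -0.674
outer loop
vertex 1.892 2.389 -2.07
vertex 2.641 1.4 -3.429
vertex 1.234 1.883 -2.065
endloop
endfacet
facet normal -0.407 0.537 0.739
outer loop
vertex 1.234 1.883 -2.065
vertex 2.737 1.306 -0.816
vertex 1.892 2.389 -2.07
endloop
endfacet
facet normal 0.792 0.610 -0.007
outer loop
vertex 1.892 2.389 -2.07
vertex 3.486 0.317 -2.175
vertex 2.641 1.4 -3.429
endloop
endfacet
facet normal 0.792 0.610 -0.007
outer loop
vertex 2.737 1.306 -0.816
vertex 3.486 0.317 -2.175
vertex 1.892 2.389 -2.07
endloop
endfacet
facet normal -0.037 0.453 -0.891
outer loop
vertex 4.611 -1.196 2.197
vertex 3.953 -0.422 2.618
vertex 5.044 -0.287 2.641
endloop
endfacet
facet normal 0.919 -0.335 -0.209
outer loop
vertex 4.611 -1.196 2.197
vertex 5.044 -0.287 2.641
vertex 4.686 -2.092 3.961
endloop
endfacet
facet normal 0.918 -0.336 -0.210
outer loop
vertex 4.686 -2.092 3.961
vertex 5.044 -0.287 2.641
vertex 5.119 -1.184 4.404
endloop
endfacet
facet normal 0.038 -0.453 0.891
outer loop
vertex 4.686 -2.092 3.961
vertex 5.119 -1.184 4.404
vertex 4.027 -1.318 4.382
endloop
endfacet
facet normal -0.037 0.453 -0.891
outer loop
vertex 5.044 -0.287 2.641
vertex 3.953 -0.422 2.618
vertex 4.386 0.487 3.062
endloop
endfacet
facet normal 0.800 0.547 0.244
outer loop
vertex 5.044 -0.287 2.641
vertex 4.386 0.487 3.062
vertex 5.119 -1.184 4.404
endloop
endfacet
facet normal 0.800 0.548 0.245
outer loop
vertex 5.119 -1.184 4.404
vertex 4.386 0.487 3.062
vertex 4.46 -0.41 4.826
endloop
endfacet
facet normal 0.038 -0.453 0.890
outer loop
vertex 5.119 -1.184 4.404
vertex 4.46 -0.41 4.826
vertex 4.027 -1.318 4.382
endloop
endfacet
facet normal -0.037 0.453 -0.891
outer loop
vertex 4.386 0.487 3.062
vertex 3.953 -0.422 2.618
vertex 3.294 0.352 3.039
endloop
endfacet
facet normal -0.119 0.883 0.454
outer loop
vertex 4.386 0.487 3.062
vertex 3.294 0.352 3.039
vertex 4.46 -0.41 4.826
endloop
endfacet
facet normal -0.118 0.883 0.454
outer loop
vertex 4.46 -0.41 4.826
vertex 3.294 0.352 3.039
vertex 3.369 -0.544 4.803
endloop
endfacet
facet normal 0.037 -0.453 0.891
outer loop
vertex 4.46 -0.41 4.826
vertex 3.369 -0.544 4.803
vertex 4.027 -1.318 4.382
endloop
endfacet
facet normal -0.038 0.453 -0.891
outer loop
vertex 3.294 0.352 3.039
vertex 3.953 -0.422 2.618
vertex 2.861 -0.556 2.596
endloop
endfacet
facet normal -0.918 0.336 0.210
outer loop
vertex 3.294 0.352 3.039
vertex 2.861 -0.556 2.596
vertex 3.369 -0.544 4.803
endloop
endfacet
facet normal -0.919 0.335 0.210
outer loop
vertex 3.369 -0.544 4.803
vertex 2.861 -0.556 2.596
vertex 2.936 -1.453 4.359
endloop
endfacet
facet normal 0.037 -0.453 0.891
outer loop
vertex 3.369 -0.544 4.803
vertex 2.936 -1.453 4.359
vertex 4.027 -1.318 4.382
endloop
endfacet
facet normal -0.038 0.453 -0.890
outer loop
vertex 2.861 -0.556 2.596
vertex 3.953 -0.422 2.618
vertex 3.52 -1.33 2.174
endloop
endfacet
facet normal -0.800 -0.548 -0.245
outer loop
vertex 2.861 -0.556 2.596
vertex 3.52 -1.33 2.174
vertex 2.936 -1.453 4.359
endloop
endfacet
facet normal -0.800 -0.547 -0.245
outer loop
vertex 2.936 -1.453 4.359
vertex 3.52 -1.33 2.174
vertex 3.594 -2.227 3.938
endloop
endfacet
facet normal 0.037 -0.453 0.891
outer loop
vertex 2.936 -1.453 4.359
vertex 3.594 -2.227 3.938
vertex 4.027 -1.318 4.382
endloop
endfacet
facet normal -0.037 0.453 -0.891
outer loop
vertex 3.52 -1.33 2.174
vertex 3.953 -0.422 2.618
vertex 4.611 -1.196 2.197
endloop
endfacet
facet normal 0.118 -0.883 -0.454
outer loop
vertex 3.52 -1.33 2.174
vertex 4.611 -1.196 2.197
vertex 3.594 -2.227 3.938
endloop
endfacet
facet normal 0.119 -0.883 -0.454
outer loop
vertex 3.594 -2.227 3.938
vertex 4.611 -1.196 2.197
vertex 4.686 -2.092 3.961
endloop
endfacet
facet normal 0.037 -0.453 0.891
outer loop
vertex 3.594 -2.227 3.938
vertex 4.686 -2.092 3.961
vertex 4.027 -1.318 4.382
endloop
endfacet

endsolid


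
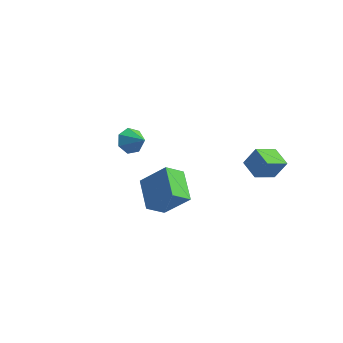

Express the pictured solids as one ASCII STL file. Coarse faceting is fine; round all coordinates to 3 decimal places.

solid 
facet normal -0.947 -0.049 -0.317
outer loop
vertex -4.08 -1.116 -1.93
vertex -4.375 -0.652 -1.119
vertex -4.107 -0.268 -1.98
endloop
endfacet
facet normal 0.792 -0.011 -0.611
outer loop
vertex -4.08 -1.116 -1.93
vertex -4.107 -0.268 -1.98
vertex -3.125 -0.588 -0.701
endloop
endfacet
facet normal -0.947 -0.049 -0.317
outer loop
vertex -4.107 -0.268 -1.98
vertex -4.375 -0.652 -1.119
vertex -4.336 0.291 -1.381
endloop
endfacet
facet normal 0.671 0.652 -0.352
outer loop
vertex -4.107 -0.268 -1.98
vertex -4.336 0.291 -1.381
vertex -3.125 -0.588 -0.701
endloop
endfacet
facet normal -0.947 -0.049 -0.317
outer loop
vertex -4.336 0.291 -1.381
vertex -4.375 -0.652 -1.119
vertex -4.595 0.14 -0.585
endloop
endfacet
facet normal 0.442 0.844 0.304
outer loop
vertex -4.336 0.291 -1.381
vertex -4.595 0.14 -0.585
vertex -3.125 -0.588 -0.701
endloop
endfacet
facet normal -0.947 -0.049 -0.317
outer loop
vertex -4.595 0.14 -0.585
vertex -4.375 -0.652 -1.119
vertex -4.688 -0.608 -0.191
endloop
endfacet
facet normal 0.277 0.421 0.864
outer loop
vertex -4.595 0.14 -0.585
vertex -4.688 -0.608 -0.191
vertex -3.125 -0.588 -0.701
endloop
endfacet
facet normal -0.947 -0.050 -0.317
outer loop
vertex -4.688 -0.608 -0.191
vertex -4.375 -0.652 -1.119
vertex -4.545 -1.389 -0.496
endloop
endfacet
facet normal 0.299 -0.299 0.906
outer loop
vertex -4.688 -0.608 -0.191
vertex -4.545 -1.389 -0.496
vertex -3.125 -0.588 -0.701
endloop
endfacet
facet normal -0.947 -0.049 -0.316
outer loop
vertex -4.545 -1.389 -0.496
vertex -4.375 -0.652 -1.119
vertex -4.275 -1.615 -1.27
endloop
endfacet
facet normal 0.494 -0.773 0.398
outer loop
vertex -4.545 -1.389 -0.496
vertex -4.275 -1.615 -1.27
vertex -3.125 -0.588 -0.701
endloop
endfacet
facet normal -0.947 -0.049 -0.317
outer loop
vertex -4.275 -1.615 -1.27
vertex -4.375 -0.652 -1.119
vertex -4.08 -1.116 -1.93
endloop
endfacet
facet normal 0.713 -0.645 -0.277
outer loop
vertex -4.275 -1.615 -1.27
vertex -4.08 -1.116 -1.93
vertex -3.125 -0.588 -0.701
endloop
endfacet
facet normal -0.504 -0.191 -0.842
outer loop
vertex 2.681 1.775 -1.268
vertex 2.73 3.201 -1.62
vertex 3.889 1.566 -1.944
endloop
endfacet
facet normal -0.034 -0.970 0.240
outer loop
vertex 4.61 1.839 -0.74
vertex 2.681 1.775 -1.268
vertex 3.889 1.566 -1.944
endloop
endfacet
facet normal -0.504 -0.191 -0.842
outer loop
vertex 3.889 1.566 -1.944
vertex 2.73 3.201 -1.62
vertex 3.937 2.993 -2.296
endloop
endfacet
facet normal 0.863 -0.148 -0.483
outer loop
vertex 3.937 2.993 -2.296
vertex 4.61 1.839 -0.74
vertex 3.889 1.566 -1.944
endloop
endfacet
facet normal -0.863 0.149 0.483
outer loop
vertex 2.681 1.775 -1.268
vertex 3.451 3.474 -0.416
vertex 2.73 3.201 -1.62
endloop
endfacet
facet normal -0.033 -0.970 0.239
outer loop
vertex 3.403 2.047 -0.064
vertex 2.681 1.775 -1.268
vertex 4.61 1.839 -0.74
endloop
endfacet
facet normal -0.863 0.148 0.484
outer loop
vertex 3.403 2.047 -0.064
vertex 3.451 3.474 -0.416
vertex 2.681 1.775 -1.268
endloop
endfacet
facet normal 0.033 0.970 -0.240
outer loop
vertex 2.73 3.201 -1.62
vertex 3.451 3.474 -0.416
vertex 3.937 2.993 -2.296
endloop
endfacet
facet normal 0.863 -0.149 -0.484
outer loop
vertex 4.659 3.265 -1.092
vertex 4.61 1.839 -0.74
vertex 3.937 2.993 -2.296
endloop
endfacet
facet normal 0.034 0.970 -0.240
outer loop
vertex 3.937 2.993 -2.296
vertex 3.451 3.474 -0.416
vertex 4.659 3.265 -1.092
endloop
endfacet
facet normal 0.504 0.191 0.842
outer loop
vertex 4.659 3.265 -1.092
vertex 3.403 2.047 -0.064
vertex 4.61 1.839 -0.74
endloop
endfacet
facet normal 0.504 0.191 0.842
outer loop
vertex 3.451 3.474 -0.416
vertex 3.403 2.047 -0.064
vertex 4.659 3.265 -1.092
endloop
endfacet
facet normal -0.708 -0.297 -0.640
outer loop
vertex 1.231 -4.349 -1.528
vertex 1.293 -3.162 -2.147
vertex 2.781 -5.133 -2.879
endloop
endfacet
facet normal -0.046 -0.886 0.462
outer loop
vertex 4.247 -4.518 -1.553
vertex 1.231 -4.349 -1.528
vertex 2.781 -5.133 -2.879
endloop
endfacet
facet normal -0.708 -0.297 -0.641
outer loop
vertex 2.781 -5.133 -2.879
vertex 1.293 -3.162 -2.147
vertex 2.843 -3.946 -3.497
endloop
endfacet
facet normal 0.705 -0.356 -0.614
outer loop
vertex 2.843 -3.946 -3.497
vertex 4.247 -4.518 -1.553
vertex 2.781 -5.133 -2.879
endloop
endfacet
facet normal -0.705 0.357 0.613
outer loop
vertex 1.231 -4.349 -1.528
vertex 2.759 -2.547 -0.821
vertex 1.293 -3.162 -2.147
endloop
endfacet
facet normal -0.046 -0.886 0.462
outer loop
vertex 2.697 -3.734 -0.203
vertex 1.231 -4.349 -1.528
vertex 4.247 -4.518 -1.553
endloop
endfacet
facet normal -0.704 0.356 0.614
outer loop
vertex 2.697 -3.734 -0.203
vertex 2.759 -2.547 -0.821
vertex 1.231 -4.349 -1.528
endloop
endfacet
facet normal 0.046 0.886 -0.462
outer loop
vertex 1.293 -3.162 -2.147
vertex 2.759 -2.547 -0.821
vertex 2.843 -3.946 -3.497
endloop
endfacet
facet normal 0.704 -0.357 -0.614
outer loop
vertex 4.309 -3.331 -2.172
vertex 4.247 -4.518 -1.553
vertex 2.843 -3.946 -3.497
endloop
endfacet
facet normal 0.046 0.886 -0.462
outer loop
vertex 2.843 -3.946 -3.497
vertex 2.759 -2.547 -0.821
vertex 4.309 -3.331 -2.172
endloop
endfacet
facet normal 0.708 0.297 0.641
outer loop
vertex 4.309 -3.331 -2.172
vertex 2.697 -3.734 -0.203
vertex 4.247 -4.518 -1.553
endloop
endfacet
facet normal 0.708 0.297 0.641
outer loop
vertex 2.759 -2.547 -0.821
vertex 2.697 -3.734 -0.203
vertex 4.309 -3.331 -2.172
endloop
endfacet

endsolid


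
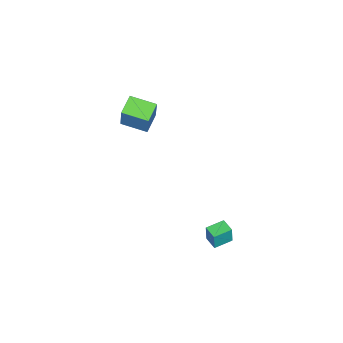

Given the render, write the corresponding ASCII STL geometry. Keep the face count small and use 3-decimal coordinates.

solid 
facet normal -0.855 0.511 0.090
outer loop
vertex 0.506 3.285 -2.964
vertex 0.915 3.981 -3.028
vertex 0.379 3.261 -4.037
endloop
endfacet
facet normal -0.506 -0.859 0.079
outer loop
vertex 1.285 2.719 -4.132
vertex 0.506 3.285 -2.964
vertex 0.379 3.261 -4.037
endloop
endfacet
facet normal -0.855 0.511 0.090
outer loop
vertex 0.379 3.261 -4.037
vertex 0.915 3.981 -3.028
vertex 0.788 3.957 -4.1
endloop
endfacet
facet normal -0.117 -0.021 -0.993
outer loop
vertex 0.788 3.957 -4.1
vertex 1.285 2.719 -4.132
vertex 0.379 3.261 -4.037
endloop
endfacet
facet normal 0.117 0.022 0.993
outer loop
vertex 0.506 3.285 -2.964
vertex 1.821 3.439 -3.123
vertex 0.915 3.981 -3.028
endloop
endfacet
facet normal -0.506 -0.859 0.079
outer loop
vertex 1.412 2.743 -3.06
vertex 0.506 3.285 -2.964
vertex 1.285 2.719 -4.132
endloop
endfacet
facet normal 0.118 0.021 0.993
outer loop
vertex 1.412 2.743 -3.06
vertex 1.821 3.439 -3.123
vertex 0.506 3.285 -2.964
endloop
endfacet
facet normal 0.506 0.859 -0.079
outer loop
vertex 0.915 3.981 -3.028
vertex 1.821 3.439 -3.123
vertex 0.788 3.957 -4.1
endloop
endfacet
facet normal -0.118 -0.022 -0.993
outer loop
vertex 1.694 3.415 -4.196
vertex 1.285 2.719 -4.132
vertex 0.788 3.957 -4.1
endloop
endfacet
facet normal 0.506 0.859 -0.079
outer loop
vertex 0.788 3.957 -4.1
vertex 1.821 3.439 -3.123
vertex 1.694 3.415 -4.196
endloop
endfacet
facet normal 0.855 -0.511 -0.090
outer loop
vertex 1.694 3.415 -4.196
vertex 1.412 2.743 -3.06
vertex 1.285 2.719 -4.132
endloop
endfacet
facet normal 0.855 -0.511 -0.090
outer loop
vertex 1.821 3.439 -3.123
vertex 1.412 2.743 -3.06
vertex 1.694 3.415 -4.196
endloop
endfacet
facet normal -0.925 -0.129 0.357
outer loop
vertex -2.934 -4.349 1.061
vertex -3.247 -2.867 0.784
vertex -3.501 -4.772 -0.561
endloop
endfacet
facet normal 0.203 -0.963 0.180
outer loop
vertex -2.353 -4.613 -1.004
vertex -2.934 -4.349 1.061
vertex -3.501 -4.772 -0.561
endloop
endfacet
facet normal -0.925 -0.129 0.357
outer loop
vertex -3.501 -4.772 -0.561
vertex -3.247 -2.867 0.784
vertex -3.814 -3.29 -0.839
endloop
endfacet
facet normal -0.320 -0.240 -0.916
outer loop
vertex -3.814 -3.29 -0.839
vertex -2.353 -4.613 -1.004
vertex -3.501 -4.772 -0.561
endloop
endfacet
facet normal 0.321 0.239 0.917
outer loop
vertex -2.934 -4.349 1.061
vertex -2.099 -2.708 0.341
vertex -3.247 -2.867 0.784
endloop
endfacet
facet normal 0.203 -0.963 0.180
outer loop
vertex -1.786 -4.19 0.619
vertex -2.934 -4.349 1.061
vertex -2.353 -4.613 -1.004
endloop
endfacet
facet normal 0.320 0.240 0.917
outer loop
vertex -1.786 -4.19 0.619
vertex -2.099 -2.708 0.341
vertex -2.934 -4.349 1.061
endloop
endfacet
facet normal -0.203 0.963 -0.180
outer loop
vertex -3.247 -2.867 0.784
vertex -2.099 -2.708 0.341
vertex -3.814 -3.29 -0.839
endloop
endfacet
facet normal -0.320 -0.239 -0.917
outer loop
vertex -2.666 -3.131 -1.281
vertex -2.353 -4.613 -1.004
vertex -3.814 -3.29 -0.839
endloop
endfacet
facet normal -0.203 0.963 -0.180
outer loop
vertex -3.814 -3.29 -0.839
vertex -2.099 -2.708 0.341
vertex -2.666 -3.131 -1.281
endloop
endfacet
facet normal 0.925 0.129 -0.357
outer loop
vertex -2.666 -3.131 -1.281
vertex -1.786 -4.19 0.619
vertex -2.353 -4.613 -1.004
endloop
endfacet
facet normal 0.925 0.128 -0.357
outer loop
vertex -2.099 -2.708 0.341
vertex -1.786 -4.19 0.619
vertex -2.666 -3.131 -1.281
endloop
endfacet

endsolid


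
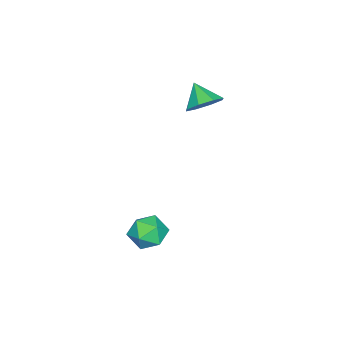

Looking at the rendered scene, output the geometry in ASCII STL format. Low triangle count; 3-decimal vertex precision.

solid 
facet normal 0.082 0.962 0.259
outer loop
vertex 3.027 2.083 -3.143
vertex 2.263 2.085 -2.908
vertex 2.84 1.896 -2.389
endloop
endfacet
facet normal 0.708 0.625 0.330
outer loop
vertex 3.027 2.083 -3.143
vertex 2.84 1.896 -2.389
vertex 3.395 1.474 -2.78
endloop
endfacet
facet normal 0.885 0.353 -0.305
outer loop
vertex 3.027 2.083 -3.143
vertex 3.395 1.474 -2.78
vertex 3.161 1.403 -3.54
endloop
endfacet
facet normal 0.369 0.522 -0.769
outer loop
vertex 3.027 2.083 -3.143
vertex 3.161 1.403 -3.54
vertex 2.461 1.78 -3.62
endloop
endfacet
facet normal -0.127 0.899 -0.420
outer loop
vertex 3.027 2.083 -3.143
vertex 2.461 1.78 -3.62
vertex 2.263 2.085 -2.908
endloop
endfacet
facet normal 0.615 0.083 0.784
outer loop
vertex 3.395 1.474 -2.78
vertex 2.84 1.896 -2.389
vertex 2.859 1.1 -2.32
endloop
endfacet
facet normal -0.397 0.628 0.670
outer loop
vertex 2.84 1.896 -2.389
vertex 2.263 2.085 -2.908
vertex 2.159 1.477 -2.4
endloop
endfacet
facet normal -0.735 0.525 -0.429
outer loop
vertex 2.263 2.085 -2.908
vertex 2.461 1.78 -3.62
vertex 1.925 1.406 -3.16
endloop
endfacet
facet normal 0.068 -0.085 -0.994
outer loop
vertex 2.461 1.78 -3.62
vertex 3.161 1.403 -3.54
vertex 2.48 0.984 -3.551
endloop
endfacet
facet normal 0.901 -0.358 -0.244
outer loop
vertex 3.161 1.403 -3.54
vertex 3.395 1.474 -2.78
vertex 3.057 0.795 -3.032
endloop
endfacet
facet normal -0.369 -0.522 0.769
outer loop
vertex 2.293 0.797 -2.797
vertex 2.859 1.1 -2.32
vertex 2.159 1.477 -2.4
endloop
endfacet
facet normal -0.885 -0.353 0.305
outer loop
vertex 2.293 0.797 -2.797
vertex 2.159 1.477 -2.4
vertex 1.925 1.406 -3.16
endloop
endfacet
facet normal -0.708 -0.625 -0.330
outer loop
vertex 2.293 0.797 -2.797
vertex 1.925 1.406 -3.16
vertex 2.48 0.984 -3.551
endloop
endfacet
facet normal -0.082 -0.962 -0.259
outer loop
vertex 2.293 0.797 -2.797
vertex 2.48 0.984 -3.551
vertex 3.057 0.795 -3.032
endloop
endfacet
facet normal 0.127 -0.899 0.420
outer loop
vertex 2.293 0.797 -2.797
vertex 3.057 0.795 -3.032
vertex 2.859 1.1 -2.32
endloop
endfacet
facet normal -0.068 0.085 0.994
outer loop
vertex 2.159 1.477 -2.4
vertex 2.859 1.1 -2.32
vertex 2.84 1.896 -2.389
endloop
endfacet
facet normal -0.901 0.358 0.244
outer loop
vertex 1.925 1.406 -3.16
vertex 2.159 1.477 -2.4
vertex 2.263 2.085 -2.908
endloop
endfacet
facet normal -0.615 -0.083 -0.784
outer loop
vertex 2.48 0.984 -3.551
vertex 1.925 1.406 -3.16
vertex 2.461 1.78 -3.62
endloop
endfacet
facet normal 0.397 -0.628 -0.670
outer loop
vertex 3.057 0.795 -3.032
vertex 2.48 0.984 -3.551
vertex 3.161 1.403 -3.54
endloop
endfacet
facet normal 0.735 -0.525 0.429
outer loop
vertex 2.859 1.1 -2.32
vertex 3.057 0.795 -3.032
vertex 3.395 1.474 -2.78
endloop
endfacet
facet normal 0.398 0.600 -0.694
outer loop
vertex -1.273 1.517 1.267
vertex -1.917 1.461 0.849
vertex -1.666 1.934 1.402
endloop
endfacet
facet normal 0.303 -0.023 0.953
outer loop
vertex -1.273 1.517 1.267
vertex -1.666 1.934 1.402
vertex -2.343 0.819 1.591
endloop
endfacet
facet normal 0.397 0.600 -0.694
outer loop
vertex -1.666 1.934 1.402
vertex -1.917 1.461 0.849
vertex -2.206 2.074 1.214
endloop
endfacet
facet normal -0.242 0.303 0.922
outer loop
vertex -1.666 1.934 1.402
vertex -2.206 2.074 1.214
vertex -2.343 0.819 1.591
endloop
endfacet
facet normal 0.399 0.601 -0.693
outer loop
vertex -2.206 2.074 1.214
vertex -1.917 1.461 0.849
vertex -2.577 1.856 0.811
endloop
endfacet
facet normal -0.776 0.258 0.575
outer loop
vertex -2.206 2.074 1.214
vertex -2.577 1.856 0.811
vertex -2.343 0.819 1.591
endloop
endfacet
facet normal 0.399 0.600 -0.694
outer loop
vertex -2.577 1.856 0.811
vertex -1.917 1.461 0.849
vertex -2.561 1.406 0.431
endloop
endfacet
facet normal -0.984 -0.134 0.117
outer loop
vertex -2.577 1.856 0.811
vertex -2.561 1.406 0.431
vertex -2.343 0.819 1.591
endloop
endfacet
facet normal 0.399 0.599 -0.694
outer loop
vertex -2.561 1.406 0.431
vertex -1.917 1.461 0.849
vertex -2.168 0.988 0.296
endloop
endfacet
facet normal -0.745 -0.641 -0.184
outer loop
vertex -2.561 1.406 0.431
vertex -2.168 0.988 0.296
vertex -2.343 0.819 1.591
endloop
endfacet
facet normal 0.397 0.601 -0.694
outer loop
vertex -2.168 0.988 0.296
vertex -1.917 1.461 0.849
vertex -1.627 0.848 0.484
endloop
endfacet
facet normal -0.197 -0.968 -0.153
outer loop
vertex -2.168 0.988 0.296
vertex -1.627 0.848 0.484
vertex -2.343 0.819 1.591
endloop
endfacet
facet normal 0.399 0.601 -0.693
outer loop
vertex -1.627 0.848 0.484
vertex -1.917 1.461 0.849
vertex -1.257 1.067 0.887
endloop
endfacet
facet normal 0.336 -0.922 0.193
outer loop
vertex -1.627 0.848 0.484
vertex -1.257 1.067 0.887
vertex -2.343 0.819 1.591
endloop
endfacet
facet normal 0.398 0.600 -0.694
outer loop
vertex -1.257 1.067 0.887
vertex -1.917 1.461 0.849
vertex -1.273 1.517 1.267
endloop
endfacet
facet normal 0.543 -0.530 0.651
outer loop
vertex -1.257 1.067 0.887
vertex -1.273 1.517 1.267
vertex -2.343 0.819 1.591
endloop
endfacet

endsolid


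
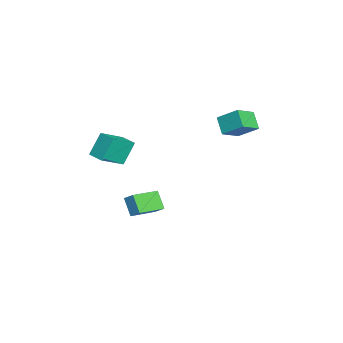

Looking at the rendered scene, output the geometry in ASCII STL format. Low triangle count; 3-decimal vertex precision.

solid 
facet normal -0.634 0.730 -0.255
outer loop
vertex 0.469 -1.259 -3.177
vertex 1.346 -0.85 -4.189
vertex 0.066 -1.809 -3.749
endloop
endfacet
facet normal -0.627 -0.292 0.722
outer loop
vertex 1.354 -3.29 -3.231
vertex 0.469 -1.259 -3.177
vertex 0.066 -1.809 -3.749
endloop
endfacet
facet normal -0.634 0.730 -0.255
outer loop
vertex 0.066 -1.809 -3.749
vertex 1.346 -0.85 -4.189
vertex 0.943 -1.4 -4.761
endloop
endfacet
facet normal -0.453 -0.618 -0.642
outer loop
vertex 0.943 -1.4 -4.761
vertex 1.354 -3.29 -3.231
vertex 0.066 -1.809 -3.749
endloop
endfacet
facet normal 0.453 0.618 0.642
outer loop
vertex 0.469 -1.259 -3.177
vertex 2.634 -2.331 -3.671
vertex 1.346 -0.85 -4.189
endloop
endfacet
facet normal -0.627 -0.292 0.722
outer loop
vertex 1.757 -2.74 -2.659
vertex 0.469 -1.259 -3.177
vertex 1.354 -3.29 -3.231
endloop
endfacet
facet normal 0.453 0.618 0.642
outer loop
vertex 1.757 -2.74 -2.659
vertex 2.634 -2.331 -3.671
vertex 0.469 -1.259 -3.177
endloop
endfacet
facet normal 0.627 0.292 -0.722
outer loop
vertex 1.346 -0.85 -4.189
vertex 2.634 -2.331 -3.671
vertex 0.943 -1.4 -4.761
endloop
endfacet
facet normal -0.453 -0.618 -0.642
outer loop
vertex 2.231 -2.881 -4.243
vertex 1.354 -3.29 -3.231
vertex 0.943 -1.4 -4.761
endloop
endfacet
facet normal 0.627 0.292 -0.722
outer loop
vertex 0.943 -1.4 -4.761
vertex 2.634 -2.331 -3.671
vertex 2.231 -2.881 -4.243
endloop
endfacet
facet normal 0.634 -0.730 0.255
outer loop
vertex 2.231 -2.881 -4.243
vertex 1.757 -2.74 -2.659
vertex 1.354 -3.29 -3.231
endloop
endfacet
facet normal 0.634 -0.730 0.255
outer loop
vertex 2.634 -2.331 -3.671
vertex 1.757 -2.74 -2.659
vertex 2.231 -2.881 -4.243
endloop
endfacet
facet normal -0.737 -0.226 0.637
outer loop
vertex -1.13 2.351 2.416
vertex -0.682 3.58 3.372
vertex -2.166 3.377 1.581
endloop
endfacet
facet normal -0.276 -0.759 -0.590
outer loop
vertex -1.178 3.68 0.728
vertex -1.13 2.351 2.416
vertex -2.166 3.377 1.581
endloop
endfacet
facet normal -0.737 -0.226 0.637
outer loop
vertex -2.166 3.377 1.581
vertex -0.682 3.58 3.372
vertex -1.718 4.606 2.537
endloop
endfacet
facet normal -0.616 0.611 -0.497
outer loop
vertex -1.718 4.606 2.537
vertex -1.178 3.68 0.728
vertex -2.166 3.377 1.581
endloop
endfacet
facet normal 0.616 -0.611 0.497
outer loop
vertex -1.13 2.351 2.416
vertex 0.306 3.883 2.519
vertex -0.682 3.58 3.372
endloop
endfacet
facet normal -0.276 -0.759 -0.590
outer loop
vertex -0.142 2.654 1.563
vertex -1.13 2.351 2.416
vertex -1.178 3.68 0.728
endloop
endfacet
facet normal 0.616 -0.611 0.497
outer loop
vertex -0.142 2.654 1.563
vertex 0.306 3.883 2.519
vertex -1.13 2.351 2.416
endloop
endfacet
facet normal 0.276 0.759 0.590
outer loop
vertex -0.682 3.58 3.372
vertex 0.306 3.883 2.519
vertex -1.718 4.606 2.537
endloop
endfacet
facet normal -0.616 0.611 -0.497
outer loop
vertex -0.73 4.909 1.684
vertex -1.178 3.68 0.728
vertex -1.718 4.606 2.537
endloop
endfacet
facet normal 0.276 0.759 0.590
outer loop
vertex -1.718 4.606 2.537
vertex 0.306 3.883 2.519
vertex -0.73 4.909 1.684
endloop
endfacet
facet normal 0.737 0.226 -0.637
outer loop
vertex -0.73 4.909 1.684
vertex -0.142 2.654 1.563
vertex -1.178 3.68 0.728
endloop
endfacet
facet normal 0.737 0.226 -0.637
outer loop
vertex 0.306 3.883 2.519
vertex -0.142 2.654 1.563
vertex -0.73 4.909 1.684
endloop
endfacet
facet normal -0.383 0.390 0.837
outer loop
vertex 3.632 -4.515 4.103
vertex 4.436 -3.779 4.128
vertex 2.537 -3.281 3.027
endloop
endfacet
facet normal -0.738 -0.675 -0.023
outer loop
vertex 3.184 -3.941 1.612
vertex 3.632 -4.515 4.103
vertex 2.537 -3.281 3.027
endloop
endfacet
facet normal -0.383 0.390 0.837
outer loop
vertex 2.537 -3.281 3.027
vertex 4.436 -3.779 4.128
vertex 3.341 -2.545 3.052
endloop
endfacet
facet normal -0.556 0.626 -0.546
outer loop
vertex 3.341 -2.545 3.052
vertex 3.184 -3.941 1.612
vertex 2.537 -3.281 3.027
endloop
endfacet
facet normal 0.556 -0.626 0.546
outer loop
vertex 3.632 -4.515 4.103
vertex 5.083 -4.439 2.713
vertex 4.436 -3.779 4.128
endloop
endfacet
facet normal -0.738 -0.675 -0.023
outer loop
vertex 4.279 -5.175 2.688
vertex 3.632 -4.515 4.103
vertex 3.184 -3.941 1.612
endloop
endfacet
facet normal 0.556 -0.626 0.546
outer loop
vertex 4.279 -5.175 2.688
vertex 5.083 -4.439 2.713
vertex 3.632 -4.515 4.103
endloop
endfacet
facet normal 0.738 0.675 0.023
outer loop
vertex 4.436 -3.779 4.128
vertex 5.083 -4.439 2.713
vertex 3.341 -2.545 3.052
endloop
endfacet
facet normal -0.556 0.626 -0.546
outer loop
vertex 3.988 -3.205 1.637
vertex 3.184 -3.941 1.612
vertex 3.341 -2.545 3.052
endloop
endfacet
facet normal 0.738 0.675 0.023
outer loop
vertex 3.341 -2.545 3.052
vertex 5.083 -4.439 2.713
vertex 3.988 -3.205 1.637
endloop
endfacet
facet normal 0.383 -0.390 -0.837
outer loop
vertex 3.988 -3.205 1.637
vertex 4.279 -5.175 2.688
vertex 3.184 -3.941 1.612
endloop
endfacet
facet normal 0.383 -0.390 -0.837
outer loop
vertex 5.083 -4.439 2.713
vertex 4.279 -5.175 2.688
vertex 3.988 -3.205 1.637
endloop
endfacet

endsolid


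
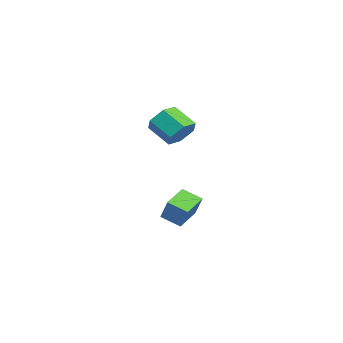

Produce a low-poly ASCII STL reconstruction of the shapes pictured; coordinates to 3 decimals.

solid 
facet normal 0.612 0.564 -0.554
outer loop
vertex 4.637 2.815 3.021
vertex 3.949 3.54 2.999
vertex 4.63 3.52 3.731
endloop
endfacet
facet normal 0.791 -0.430 0.435
outer loop
vertex 4.637 2.815 3.021
vertex 4.63 3.52 3.731
vertex 3.64 1.895 3.923
endloop
endfacet
facet normal 0.791 -0.430 0.436
outer loop
vertex 3.64 1.895 3.923
vertex 4.63 3.52 3.731
vertex 3.632 2.599 4.633
endloop
endfacet
facet normal -0.612 -0.565 0.553
outer loop
vertex 3.64 1.895 3.923
vertex 3.632 2.599 4.633
vertex 2.951 2.62 3.901
endloop
endfacet
facet normal 0.612 0.565 -0.554
outer loop
vertex 4.63 3.52 3.731
vertex 3.949 3.54 2.999
vertex 3.941 4.244 3.709
endloop
endfacet
facet normal 0.388 0.395 0.833
outer loop
vertex 4.63 3.52 3.731
vertex 3.941 4.244 3.709
vertex 3.632 2.599 4.633
endloop
endfacet
facet normal 0.389 0.395 0.832
outer loop
vertex 3.632 2.599 4.633
vertex 3.941 4.244 3.709
vertex 2.944 3.324 4.611
endloop
endfacet
facet normal -0.612 -0.564 0.554
outer loop
vertex 3.632 2.599 4.633
vertex 2.944 3.324 4.611
vertex 2.951 2.62 3.901
endloop
endfacet
facet normal 0.612 0.565 -0.553
outer loop
vertex 3.941 4.244 3.709
vertex 3.949 3.54 2.999
vertex 3.26 4.265 2.977
endloop
endfacet
facet normal -0.402 0.825 0.397
outer loop
vertex 3.941 4.244 3.709
vertex 3.26 4.265 2.977
vertex 2.944 3.324 4.611
endloop
endfacet
facet normal -0.402 0.825 0.397
outer loop
vertex 2.944 3.324 4.611
vertex 3.26 4.265 2.977
vertex 2.263 3.345 3.879
endloop
endfacet
facet normal -0.612 -0.564 0.554
outer loop
vertex 2.944 3.324 4.611
vertex 2.263 3.345 3.879
vertex 2.951 2.62 3.901
endloop
endfacet
facet normal 0.612 0.565 -0.553
outer loop
vertex 3.26 4.265 2.977
vertex 3.949 3.54 2.999
vertex 3.268 3.561 2.267
endloop
endfacet
facet normal -0.791 0.430 -0.435
outer loop
vertex 3.26 4.265 2.977
vertex 3.268 3.561 2.267
vertex 2.263 3.345 3.879
endloop
endfacet
facet normal -0.791 0.431 -0.435
outer loop
vertex 2.263 3.345 3.879
vertex 3.268 3.561 2.267
vertex 2.27 2.64 3.169
endloop
endfacet
facet normal -0.612 -0.564 0.554
outer loop
vertex 2.263 3.345 3.879
vertex 2.27 2.64 3.169
vertex 2.951 2.62 3.901
endloop
endfacet
facet normal 0.612 0.564 -0.554
outer loop
vertex 3.268 3.561 2.267
vertex 3.949 3.54 2.999
vertex 3.956 2.836 2.289
endloop
endfacet
facet normal -0.389 -0.394 -0.833
outer loop
vertex 3.268 3.561 2.267
vertex 3.956 2.836 2.289
vertex 2.27 2.64 3.169
endloop
endfacet
facet normal -0.389 -0.395 -0.832
outer loop
vertex 2.27 2.64 3.169
vertex 3.956 2.836 2.289
vertex 2.959 1.916 3.191
endloop
endfacet
facet normal -0.612 -0.565 0.554
outer loop
vertex 2.27 2.64 3.169
vertex 2.959 1.916 3.191
vertex 2.951 2.62 3.901
endloop
endfacet
facet normal 0.612 0.564 -0.554
outer loop
vertex 3.956 2.836 2.289
vertex 3.949 3.54 2.999
vertex 4.637 2.815 3.021
endloop
endfacet
facet normal 0.402 -0.825 -0.397
outer loop
vertex 3.956 2.836 2.289
vertex 4.637 2.815 3.021
vertex 2.959 1.916 3.191
endloop
endfacet
facet normal 0.402 -0.825 -0.397
outer loop
vertex 2.959 1.916 3.191
vertex 4.637 2.815 3.021
vertex 3.64 1.895 3.923
endloop
endfacet
facet normal -0.612 -0.565 0.553
outer loop
vertex 2.959 1.916 3.191
vertex 3.64 1.895 3.923
vertex 2.951 2.62 3.901
endloop
endfacet
facet normal -0.474 -0.175 -0.863
outer loop
vertex 2.003 2.683 -3.677
vertex 0.797 3.678 -3.216
vertex 2.613 3.673 -4.213
endloop
endfacet
facet normal 0.740 -0.610 -0.283
outer loop
vertex 3.343 3.942 -2.884
vertex 2.003 2.683 -3.677
vertex 2.613 3.673 -4.213
endloop
endfacet
facet normal -0.474 -0.175 -0.863
outer loop
vertex 2.613 3.673 -4.213
vertex 0.797 3.678 -3.216
vertex 1.407 4.667 -3.752
endloop
endfacet
facet normal 0.477 0.773 -0.418
outer loop
vertex 1.407 4.667 -3.752
vertex 3.343 3.942 -2.884
vertex 2.613 3.673 -4.213
endloop
endfacet
facet normal -0.477 -0.773 0.419
outer loop
vertex 2.003 2.683 -3.677
vertex 1.527 3.947 -1.887
vertex 0.797 3.678 -3.216
endloop
endfacet
facet normal 0.740 -0.610 -0.283
outer loop
vertex 2.733 2.953 -2.348
vertex 2.003 2.683 -3.677
vertex 3.343 3.942 -2.884
endloop
endfacet
facet normal -0.477 -0.773 0.419
outer loop
vertex 2.733 2.953 -2.348
vertex 1.527 3.947 -1.887
vertex 2.003 2.683 -3.677
endloop
endfacet
facet normal -0.740 0.610 0.283
outer loop
vertex 0.797 3.678 -3.216
vertex 1.527 3.947 -1.887
vertex 1.407 4.667 -3.752
endloop
endfacet
facet normal 0.477 0.772 -0.419
outer loop
vertex 2.137 4.937 -2.423
vertex 3.343 3.942 -2.884
vertex 1.407 4.667 -3.752
endloop
endfacet
facet normal -0.741 0.610 0.283
outer loop
vertex 1.407 4.667 -3.752
vertex 1.527 3.947 -1.887
vertex 2.137 4.937 -2.423
endloop
endfacet
facet normal 0.474 0.175 0.863
outer loop
vertex 2.137 4.937 -2.423
vertex 2.733 2.953 -2.348
vertex 3.343 3.942 -2.884
endloop
endfacet
facet normal 0.474 0.175 0.863
outer loop
vertex 1.527 3.947 -1.887
vertex 2.733 2.953 -2.348
vertex 2.137 4.937 -2.423
endloop
endfacet

endsolid
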